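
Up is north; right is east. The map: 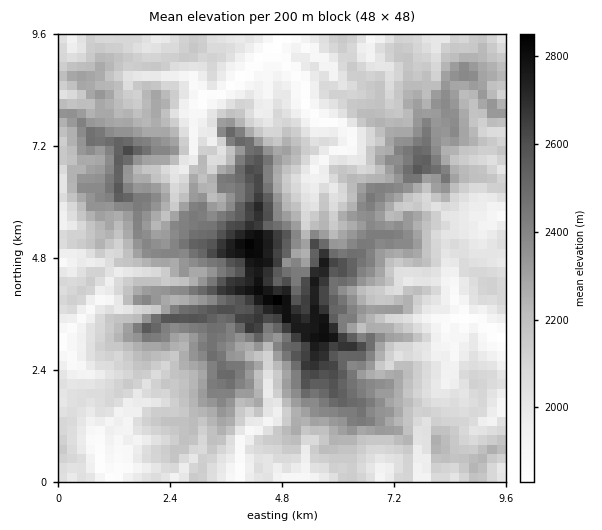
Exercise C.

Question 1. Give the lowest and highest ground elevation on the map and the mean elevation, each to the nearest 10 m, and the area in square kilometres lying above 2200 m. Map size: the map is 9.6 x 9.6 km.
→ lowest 1830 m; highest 2880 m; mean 2200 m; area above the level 40.9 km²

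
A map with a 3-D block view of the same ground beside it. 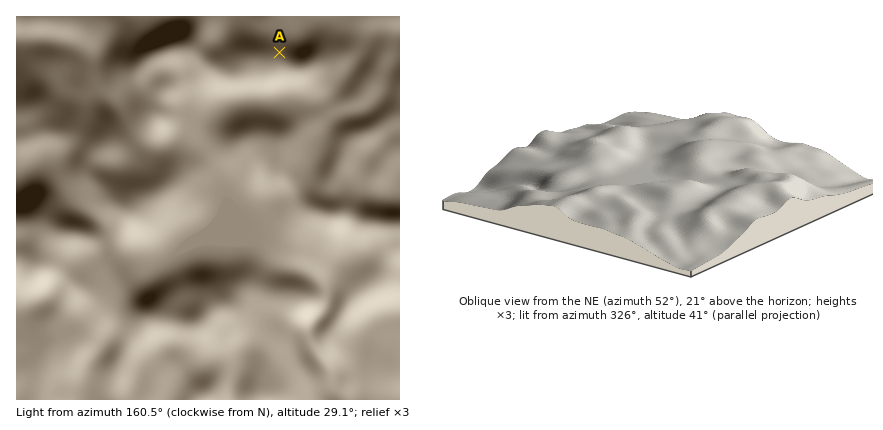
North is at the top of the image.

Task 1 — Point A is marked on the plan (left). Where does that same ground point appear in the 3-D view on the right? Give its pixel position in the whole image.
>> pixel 728 208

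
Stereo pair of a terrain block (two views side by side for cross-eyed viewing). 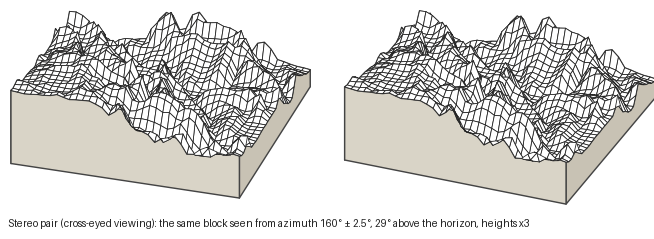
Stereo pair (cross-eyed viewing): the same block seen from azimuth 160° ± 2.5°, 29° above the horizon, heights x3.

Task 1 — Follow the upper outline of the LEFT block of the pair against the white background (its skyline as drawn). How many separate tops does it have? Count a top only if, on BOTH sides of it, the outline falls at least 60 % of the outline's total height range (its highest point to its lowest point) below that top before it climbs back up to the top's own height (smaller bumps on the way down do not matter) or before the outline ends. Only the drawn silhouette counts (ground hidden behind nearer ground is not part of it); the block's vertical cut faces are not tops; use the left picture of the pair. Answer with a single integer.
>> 1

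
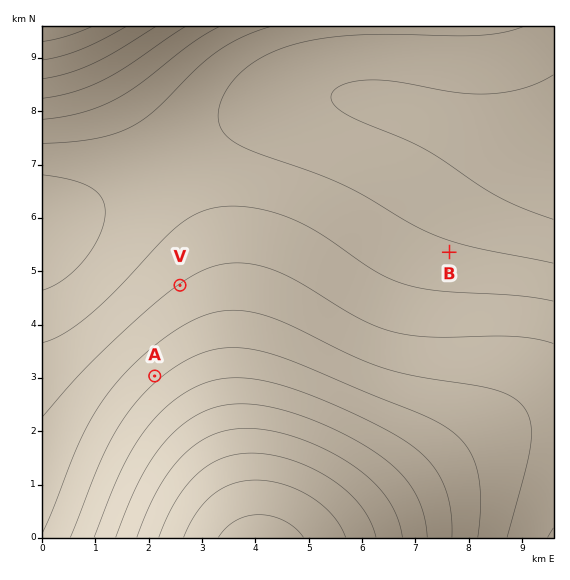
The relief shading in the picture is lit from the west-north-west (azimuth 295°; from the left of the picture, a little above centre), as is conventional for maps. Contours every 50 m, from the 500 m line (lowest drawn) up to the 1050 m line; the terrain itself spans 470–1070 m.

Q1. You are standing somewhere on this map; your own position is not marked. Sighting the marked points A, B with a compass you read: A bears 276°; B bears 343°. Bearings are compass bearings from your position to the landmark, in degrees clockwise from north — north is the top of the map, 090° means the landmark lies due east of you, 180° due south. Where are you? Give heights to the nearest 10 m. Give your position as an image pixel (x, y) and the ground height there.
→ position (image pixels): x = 498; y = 412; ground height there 710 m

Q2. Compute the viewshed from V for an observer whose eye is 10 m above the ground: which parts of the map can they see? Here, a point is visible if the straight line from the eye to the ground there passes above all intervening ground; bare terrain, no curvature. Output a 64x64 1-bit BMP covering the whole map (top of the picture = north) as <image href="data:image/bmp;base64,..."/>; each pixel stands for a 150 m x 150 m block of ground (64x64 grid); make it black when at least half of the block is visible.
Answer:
<image width="64" height="64" href="data:image/bmp;base64,Qk0+AgAAAAAAAD4AAAAoAAAAQAAAAEAAAAABAAEAAAAAAAACAAATCwAAEwsAAAIAAAAAAAAA////AAAAAAAAAAAAAAAAAAAAAAAAAAAAAAAAAAAAAAAAAAAAAAAAAAAAAAAAAAAAAAAAAAAAAAAAAB8AAAAAAAAAf+AAAAAAAAD/+AAAAAAAAf/8AAAAAAAB//4AAAAAAAP//wAAAAAAA///AAAAAAAD//8AAAAAAAf//wAAAAAAB///AAAAAAAH//8AAAAAgA///gAAAADAD//8AAAAAOAP//gAAAAA8B//8AAAAAD4H//gAAAAAP4//8AAAAAA////gAAAAAD///8AAAAAAP///wAAAAAA///+AAAAAAD///4AAAAAAP///AAAAAAA///8AAAAAAD///wAAAAAAP///AAAAAAA///8AAAAAAD///wAAAAAAP///AAAAAAA///+AAAAAAD///4AAAAAAP///gAAAAAA///+AAAAAAD///4AAAAAAP///gAAAAAA///+AAAAAAD///4AAAAAAP///AAAAAAA///8AAAAAAD///4AAAAAAP///gAAAAAA///+AAAAAAD///8AAAAAAP///wAAAAAA////gAAAAAD////AAAAAAP///+AAAAAA////8AAAAAD////4AAAAAP////4AAAAA/////4AAAAD/////+AAAAP////////wA//////////D//////////////////////////////////////////w=="/>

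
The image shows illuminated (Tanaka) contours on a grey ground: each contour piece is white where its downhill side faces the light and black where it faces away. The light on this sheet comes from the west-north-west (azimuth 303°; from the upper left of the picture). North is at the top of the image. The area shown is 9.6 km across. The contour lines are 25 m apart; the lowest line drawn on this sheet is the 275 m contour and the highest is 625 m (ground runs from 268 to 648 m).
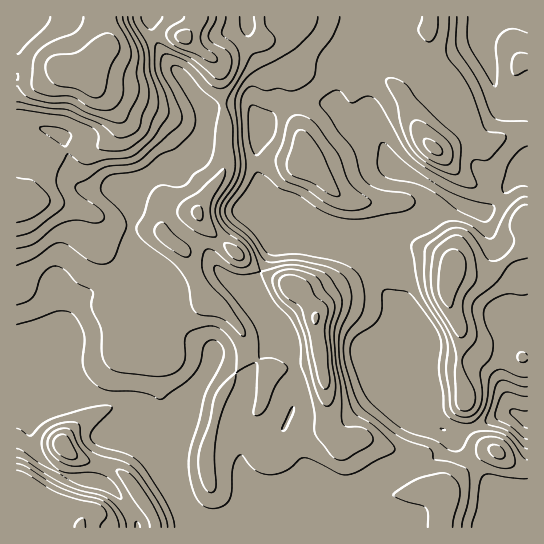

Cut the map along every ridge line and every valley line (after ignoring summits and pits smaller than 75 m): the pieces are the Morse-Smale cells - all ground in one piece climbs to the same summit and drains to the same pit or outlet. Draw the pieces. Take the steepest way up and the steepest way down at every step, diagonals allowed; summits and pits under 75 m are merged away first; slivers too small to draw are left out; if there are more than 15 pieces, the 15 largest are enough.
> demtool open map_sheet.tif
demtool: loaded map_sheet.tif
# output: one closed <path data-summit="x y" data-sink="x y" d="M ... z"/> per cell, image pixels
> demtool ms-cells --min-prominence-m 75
<path data-summit="87 70" data-sink="527 421" d="M527 16l-510 0-1 377 13 0 16 6 22-6 64 6 4 7 0 11 4 16 29 13 1 27 14 34 11 21 333 0 1-107-15-9-6 0-38 17-19 3-3 14-12 11-74 30-13 12-11 25-14-4-4-5-4-9 0-20-16-32-15-21 0-6 11-25 0-41-10-22-34-45 0-5 22-42 4-12 0-7 24 3 40 10 34-12 23-1 23-5 18-16 8-11 22 12 16 4 14-11 9-15 11-11 9-4z"/><path data-summit="315 318" data-sink="527 421" d="M294 229l-17 1-4 17-22 42 0 5 34 45 7 14 4 13 0 27-3 14-9 20 0 6 15 21 16 32 0 20 4 9 10 8 8 1 11-25 9-10 21-10 20-6 33-13 16-14 2-5 0-8-26-12-7-7-3-49 6-16 0-8-7-16-8-12-24-27-16-25-19-20-14-1z"/><path data-summit="453 267" data-sink="527 421" d="M527 172l-8 3-11 11-9 15-14 11-16-4-22-12-8 11-18 16-23 5-23 1-34 12 4 0 19 20 16 25 32 39 7 16 0 8-6 16 3 49 7 7 26 11 9 0 19-5 30-15 6 0 15 7z"/><path data-summit="81 527" data-sink="527 421" d="M69 393l-12 2-8 4-20-6-13 1 0 133 177 1-24-55-1-27-29-13-6-32-6-4-28 0z"/>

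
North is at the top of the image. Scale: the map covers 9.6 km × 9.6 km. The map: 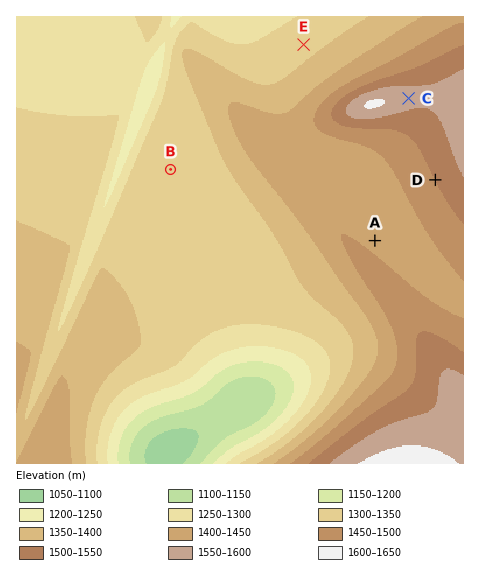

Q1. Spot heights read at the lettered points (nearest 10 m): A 1430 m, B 1330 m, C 1570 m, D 1500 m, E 1330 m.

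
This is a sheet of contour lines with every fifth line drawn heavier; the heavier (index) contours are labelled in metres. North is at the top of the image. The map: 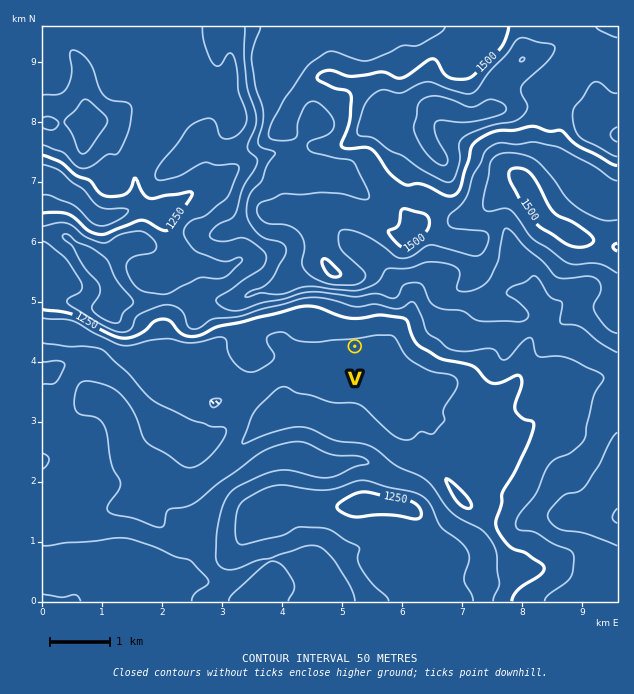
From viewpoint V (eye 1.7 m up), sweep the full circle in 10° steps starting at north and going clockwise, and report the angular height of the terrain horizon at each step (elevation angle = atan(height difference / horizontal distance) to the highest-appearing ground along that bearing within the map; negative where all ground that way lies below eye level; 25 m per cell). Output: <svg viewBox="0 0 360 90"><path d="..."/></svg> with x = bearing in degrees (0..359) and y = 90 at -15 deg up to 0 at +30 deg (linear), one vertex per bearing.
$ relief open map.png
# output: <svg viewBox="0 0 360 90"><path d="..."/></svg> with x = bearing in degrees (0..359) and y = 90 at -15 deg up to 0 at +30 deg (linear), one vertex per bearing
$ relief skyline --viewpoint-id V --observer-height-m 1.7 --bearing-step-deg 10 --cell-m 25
<svg viewBox="0 0 360 90"><path d="M0 31l10 3 10 5 10 2 10 1 10 5 10 0 10 2 10 1 10 1 10 5 10 0 10-1 10 0 10 2 10 0 10 0 10-1 10-1 10 0 10 1 10 0 10 0 10 1 10 2 10 1 10-1 10 0 10-5 10-5 10-3 10-5 10-1 10-3 10-5 10-2"/></svg>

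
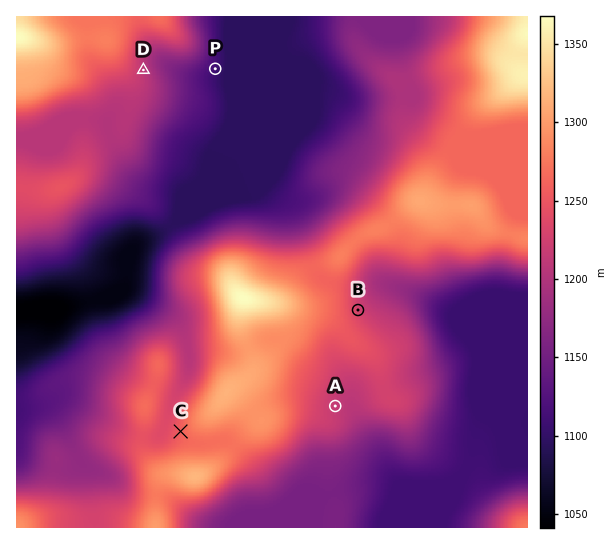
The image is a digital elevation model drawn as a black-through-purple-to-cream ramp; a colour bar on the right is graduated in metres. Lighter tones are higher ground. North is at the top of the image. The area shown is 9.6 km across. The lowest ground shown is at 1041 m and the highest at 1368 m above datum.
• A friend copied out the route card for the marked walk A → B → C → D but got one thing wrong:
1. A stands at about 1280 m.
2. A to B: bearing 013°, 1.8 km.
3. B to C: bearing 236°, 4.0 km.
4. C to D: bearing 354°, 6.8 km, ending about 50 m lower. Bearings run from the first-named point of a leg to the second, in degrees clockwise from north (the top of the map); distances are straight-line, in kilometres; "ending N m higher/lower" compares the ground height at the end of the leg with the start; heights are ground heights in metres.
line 1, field height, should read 1220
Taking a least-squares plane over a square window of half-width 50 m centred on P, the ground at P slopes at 5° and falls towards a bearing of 112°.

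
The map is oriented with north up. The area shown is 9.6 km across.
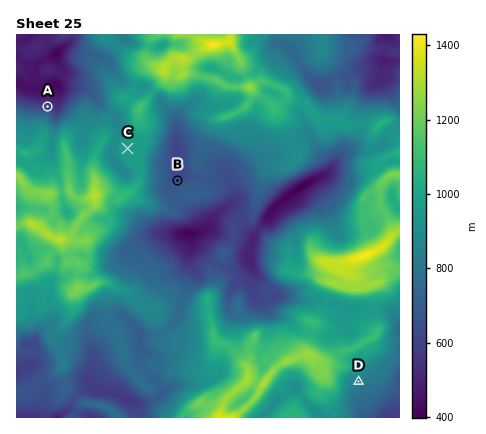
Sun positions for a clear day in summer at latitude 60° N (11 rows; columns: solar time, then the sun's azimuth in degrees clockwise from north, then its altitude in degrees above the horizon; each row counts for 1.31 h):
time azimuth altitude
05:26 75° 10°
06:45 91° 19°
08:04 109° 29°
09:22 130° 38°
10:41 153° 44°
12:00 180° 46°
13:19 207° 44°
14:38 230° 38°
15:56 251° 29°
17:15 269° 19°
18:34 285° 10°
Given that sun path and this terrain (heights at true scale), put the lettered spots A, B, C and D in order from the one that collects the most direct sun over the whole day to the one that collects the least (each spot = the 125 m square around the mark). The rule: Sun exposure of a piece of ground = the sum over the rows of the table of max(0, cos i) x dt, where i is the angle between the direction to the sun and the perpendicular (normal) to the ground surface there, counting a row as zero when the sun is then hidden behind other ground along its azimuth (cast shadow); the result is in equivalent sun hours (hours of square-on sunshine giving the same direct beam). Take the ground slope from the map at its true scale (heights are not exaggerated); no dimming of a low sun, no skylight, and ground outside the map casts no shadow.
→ D > C > B > A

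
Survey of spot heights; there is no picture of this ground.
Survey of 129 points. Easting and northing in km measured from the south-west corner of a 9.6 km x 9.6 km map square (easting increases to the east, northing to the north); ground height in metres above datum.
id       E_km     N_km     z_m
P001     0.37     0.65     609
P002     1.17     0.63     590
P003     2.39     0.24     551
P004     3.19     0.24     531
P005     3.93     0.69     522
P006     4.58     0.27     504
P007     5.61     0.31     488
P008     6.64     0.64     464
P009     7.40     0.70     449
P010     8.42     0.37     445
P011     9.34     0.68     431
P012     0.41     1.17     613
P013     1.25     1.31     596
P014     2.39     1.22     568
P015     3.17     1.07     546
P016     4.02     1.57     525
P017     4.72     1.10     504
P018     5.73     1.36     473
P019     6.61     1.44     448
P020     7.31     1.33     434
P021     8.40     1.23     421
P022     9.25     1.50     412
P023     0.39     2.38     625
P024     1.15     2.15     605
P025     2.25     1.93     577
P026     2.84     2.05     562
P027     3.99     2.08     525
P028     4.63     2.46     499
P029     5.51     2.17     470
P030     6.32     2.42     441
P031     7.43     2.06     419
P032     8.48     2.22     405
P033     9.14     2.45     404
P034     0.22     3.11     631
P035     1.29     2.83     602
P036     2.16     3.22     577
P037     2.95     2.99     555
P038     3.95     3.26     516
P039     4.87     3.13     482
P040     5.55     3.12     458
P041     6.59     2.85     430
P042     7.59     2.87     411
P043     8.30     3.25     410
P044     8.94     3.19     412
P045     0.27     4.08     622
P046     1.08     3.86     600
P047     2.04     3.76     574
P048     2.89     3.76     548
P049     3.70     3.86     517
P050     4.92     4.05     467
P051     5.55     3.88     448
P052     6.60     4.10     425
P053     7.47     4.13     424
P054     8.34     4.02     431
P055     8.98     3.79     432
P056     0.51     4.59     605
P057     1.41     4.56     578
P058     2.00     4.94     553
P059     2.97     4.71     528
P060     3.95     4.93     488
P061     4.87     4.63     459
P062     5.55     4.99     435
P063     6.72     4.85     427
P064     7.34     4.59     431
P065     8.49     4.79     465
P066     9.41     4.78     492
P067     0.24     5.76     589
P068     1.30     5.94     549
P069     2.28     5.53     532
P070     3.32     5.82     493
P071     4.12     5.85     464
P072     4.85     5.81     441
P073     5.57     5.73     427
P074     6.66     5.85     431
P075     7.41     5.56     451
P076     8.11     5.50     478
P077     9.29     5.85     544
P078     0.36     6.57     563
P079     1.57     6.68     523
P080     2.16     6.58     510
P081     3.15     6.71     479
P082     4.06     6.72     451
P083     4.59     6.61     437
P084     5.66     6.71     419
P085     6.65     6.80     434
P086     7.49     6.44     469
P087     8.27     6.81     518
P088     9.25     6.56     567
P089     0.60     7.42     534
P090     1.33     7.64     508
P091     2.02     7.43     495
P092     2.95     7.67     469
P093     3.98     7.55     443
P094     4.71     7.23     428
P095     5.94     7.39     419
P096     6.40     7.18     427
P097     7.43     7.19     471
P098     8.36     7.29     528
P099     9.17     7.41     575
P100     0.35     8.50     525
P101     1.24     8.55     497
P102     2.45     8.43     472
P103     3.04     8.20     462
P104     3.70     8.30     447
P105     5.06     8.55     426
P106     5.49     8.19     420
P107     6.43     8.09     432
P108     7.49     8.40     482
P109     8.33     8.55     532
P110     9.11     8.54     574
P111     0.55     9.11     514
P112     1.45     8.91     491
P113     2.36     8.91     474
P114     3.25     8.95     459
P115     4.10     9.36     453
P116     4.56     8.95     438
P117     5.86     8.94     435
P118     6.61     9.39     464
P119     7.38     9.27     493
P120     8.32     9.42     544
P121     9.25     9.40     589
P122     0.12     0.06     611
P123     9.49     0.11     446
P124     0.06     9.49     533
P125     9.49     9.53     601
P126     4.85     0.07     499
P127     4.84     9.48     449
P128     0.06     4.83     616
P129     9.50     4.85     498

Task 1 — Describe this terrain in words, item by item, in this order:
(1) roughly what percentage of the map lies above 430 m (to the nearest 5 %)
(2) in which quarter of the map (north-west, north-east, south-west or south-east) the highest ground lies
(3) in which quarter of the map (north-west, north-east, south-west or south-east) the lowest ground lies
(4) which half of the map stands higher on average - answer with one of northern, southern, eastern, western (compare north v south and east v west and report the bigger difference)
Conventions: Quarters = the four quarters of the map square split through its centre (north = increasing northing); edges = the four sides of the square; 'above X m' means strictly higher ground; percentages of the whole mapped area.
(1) Roughly 85 % of the ground is higher than 430 m.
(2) The highest ground is in the south-west quarter.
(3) The lowest point lies in the south-east quarter of the map.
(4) The western half stands higher on average than the eastern half.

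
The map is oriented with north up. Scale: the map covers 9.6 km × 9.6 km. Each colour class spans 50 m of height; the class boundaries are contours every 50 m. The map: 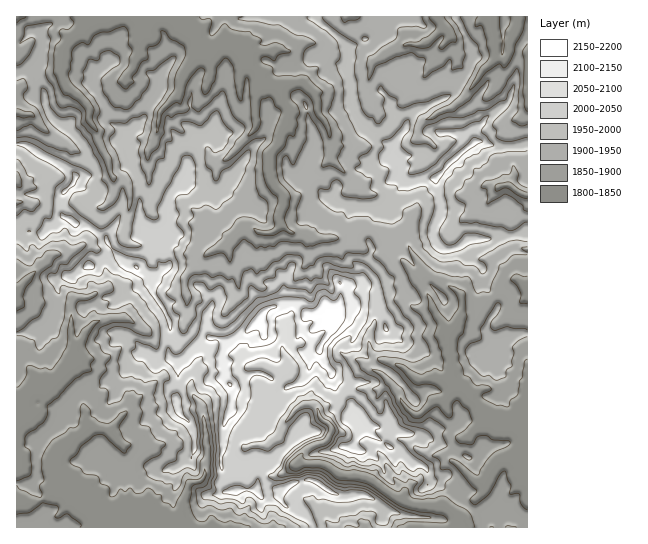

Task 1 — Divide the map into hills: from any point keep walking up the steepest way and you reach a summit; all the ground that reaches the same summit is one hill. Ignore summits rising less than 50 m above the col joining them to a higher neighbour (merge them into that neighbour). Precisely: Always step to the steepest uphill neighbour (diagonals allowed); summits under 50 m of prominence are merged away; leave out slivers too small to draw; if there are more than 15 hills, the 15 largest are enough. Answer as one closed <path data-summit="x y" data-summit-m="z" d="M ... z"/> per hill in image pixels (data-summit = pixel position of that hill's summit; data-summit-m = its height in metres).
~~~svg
<path data-summit="329 307" data-summit-m="2190" d="M279 16l-263 1 0 94 7 4 8 0 18 18 16 8 20 15 18-6 5 9 4 16-19 11 0 19 8 3 10-7 4-10-1-14 8 0 5 5 2 7 0 22-5 19 0 9 3 4 8 2 24-1 6 4 8 0 8 5 24 2-16 16-5 10 4 34-5 11 0 7-5 4-11 2-16-3-25-17-12-2-19 6-2-8 4-9-5-11 16-10-3-14 3-8-1-9-17-10-5 0-15 8-16 3-13 10-9-18 3-33-8-11-11 0 1 325 511-1 0-238-10-9-7 0-16 16-10 5-14 14-10 1 2-9-2-12-6-6-12-5-14-11-11 8-18-24-26-26-12-3-13 11-32 0-15-6-9 0-13-8-1-10 4-8 1-10 7-1 6-5 4-12 0-4 17-4 13-13 0-19-3-12-11-16-1-13-10-13-5-2-14 0-13 4-14-12 13-12 0-8-2-4 5-4 1-5z"/><path data-summit="435 178" data-summit-m="2071" d="M437 16l-156 0-4 11-1 20-5 4 2 4 0 8-13 12 14 12 13-4 14 0 5 2 10 13 1 13 11 16 3 12 0 19-13 13-17 4 0 4-4 12-6 5-7 1-1 10-4 8 1 10 13 8 9 0 15 6 32 0 13-11 9 1 7 4 22 24 18 24 11-8 14 11 12 5 6 6 2 12-3 8 7 1 4-1 14-14 10-5 16-16 7 0 10 7 0-234-18-5-14 39-13 13-10 1-6-7 13-19-21-10-3-22-6-7-8 9-4 0-7-6 12-12z"/><path data-summit="137 267" data-summit-m="2103" d="M122 177l-9 1 0 17-2 6-8 6-6 19-13 17 6 1 16 9 2 4-3 12 3 16-16 10 5 11-4 12 2 5 19-6 12 2 25 17 24 3 8-6 0-7 5-11-1-22-3-7 1-9 19-20-10-4-13 0-8-5-8 0-6-4-24 1-8-2-3-4 0-9 5-19 0-22z"/><path data-summit="71 221" data-summit-m="2066" d="M17 112l-1 90 11 1 5 4 3 7-3 33 10 18 7-8 28-8 10-8 13-20 3-12-1-2-3 1-6-3 0-19 19-11-4-16-6-10-17 7-20-15-16-8-18-18z"/>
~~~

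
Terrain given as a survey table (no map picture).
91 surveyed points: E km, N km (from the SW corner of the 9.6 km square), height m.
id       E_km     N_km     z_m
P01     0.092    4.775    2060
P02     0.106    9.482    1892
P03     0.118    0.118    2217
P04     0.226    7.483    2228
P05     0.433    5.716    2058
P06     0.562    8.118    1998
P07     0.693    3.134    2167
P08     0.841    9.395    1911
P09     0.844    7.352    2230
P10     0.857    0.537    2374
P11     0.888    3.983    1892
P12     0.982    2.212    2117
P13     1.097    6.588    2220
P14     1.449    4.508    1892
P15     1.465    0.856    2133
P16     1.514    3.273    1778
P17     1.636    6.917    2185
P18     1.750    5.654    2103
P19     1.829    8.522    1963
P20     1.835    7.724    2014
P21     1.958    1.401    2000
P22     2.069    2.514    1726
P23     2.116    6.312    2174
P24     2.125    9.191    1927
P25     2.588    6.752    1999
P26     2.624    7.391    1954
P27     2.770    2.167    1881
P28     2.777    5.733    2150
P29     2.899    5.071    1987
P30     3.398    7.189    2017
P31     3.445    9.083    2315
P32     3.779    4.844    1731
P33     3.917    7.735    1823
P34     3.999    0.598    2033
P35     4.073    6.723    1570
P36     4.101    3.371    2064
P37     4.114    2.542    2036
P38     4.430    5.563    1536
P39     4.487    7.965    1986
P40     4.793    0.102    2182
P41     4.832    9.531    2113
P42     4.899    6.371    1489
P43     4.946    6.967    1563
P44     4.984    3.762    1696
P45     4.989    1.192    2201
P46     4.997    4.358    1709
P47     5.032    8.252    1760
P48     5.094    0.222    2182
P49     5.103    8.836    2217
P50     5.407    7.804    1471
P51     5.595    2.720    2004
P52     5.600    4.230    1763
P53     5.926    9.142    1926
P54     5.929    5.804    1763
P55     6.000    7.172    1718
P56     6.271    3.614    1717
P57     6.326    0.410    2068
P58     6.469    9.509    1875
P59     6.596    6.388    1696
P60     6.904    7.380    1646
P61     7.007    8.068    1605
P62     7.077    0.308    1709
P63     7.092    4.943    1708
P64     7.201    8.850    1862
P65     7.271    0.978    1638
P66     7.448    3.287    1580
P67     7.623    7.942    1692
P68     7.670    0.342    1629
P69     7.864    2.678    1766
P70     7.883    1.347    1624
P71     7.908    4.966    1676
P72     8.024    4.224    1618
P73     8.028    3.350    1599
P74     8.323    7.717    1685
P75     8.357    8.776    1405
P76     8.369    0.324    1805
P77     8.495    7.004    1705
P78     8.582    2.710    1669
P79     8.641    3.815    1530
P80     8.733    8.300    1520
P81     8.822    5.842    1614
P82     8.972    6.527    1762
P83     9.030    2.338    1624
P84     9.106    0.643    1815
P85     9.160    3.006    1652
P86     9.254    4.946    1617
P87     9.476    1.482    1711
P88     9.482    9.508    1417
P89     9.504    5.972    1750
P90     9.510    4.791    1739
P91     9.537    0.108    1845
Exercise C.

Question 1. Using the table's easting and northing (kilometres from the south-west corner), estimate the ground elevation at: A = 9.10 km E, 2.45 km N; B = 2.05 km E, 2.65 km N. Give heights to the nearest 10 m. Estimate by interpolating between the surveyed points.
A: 1610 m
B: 1730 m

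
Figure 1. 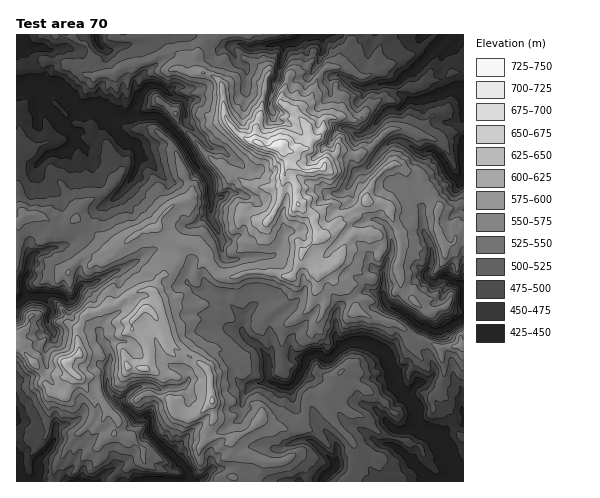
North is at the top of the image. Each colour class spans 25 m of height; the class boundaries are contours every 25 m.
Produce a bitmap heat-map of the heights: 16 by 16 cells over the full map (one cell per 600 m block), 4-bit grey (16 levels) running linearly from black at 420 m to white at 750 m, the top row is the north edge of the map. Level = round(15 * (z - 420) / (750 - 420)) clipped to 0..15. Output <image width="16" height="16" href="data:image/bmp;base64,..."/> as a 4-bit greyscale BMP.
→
<image width="16" height="16" href="data:image/bmp;base64,Qk32AAAAAAAAAHYAAAAoAAAAEAAAABAAAAABAAQAAAAAAIAAAAATCwAAEwsAABAAAAAAAAAAAAAAABEREQAiIiIAMzMzAERERABVVVUAZmZmAHd3dwCIiIgAmZmZAKqqqgC7u7sAzMzMAN3d3QDu7u4A////ABNDQjVlMkMRM2ZTZ2VEQhE1ZkiXZVVCIlmGeIdDRUEkeJiphkQjMlZliKllRWRFQyNoqGVWd2RkNmZ4d3iZdkRFZ3h2iKmHZ2VVaGaaqYhmM0NGVou4h2MiIyVHnclnQiERI1nMyFVDEREjWYmXUyISRTV3ZmVDIhMzRWRDNEMR"/>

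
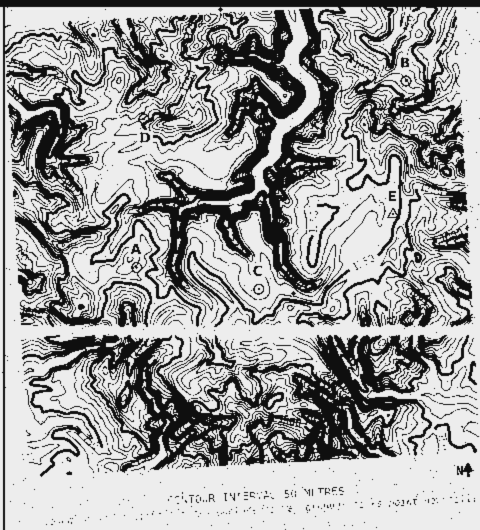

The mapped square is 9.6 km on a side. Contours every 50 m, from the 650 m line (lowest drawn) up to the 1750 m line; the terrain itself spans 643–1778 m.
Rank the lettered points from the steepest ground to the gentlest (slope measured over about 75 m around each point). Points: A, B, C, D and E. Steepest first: D A B E C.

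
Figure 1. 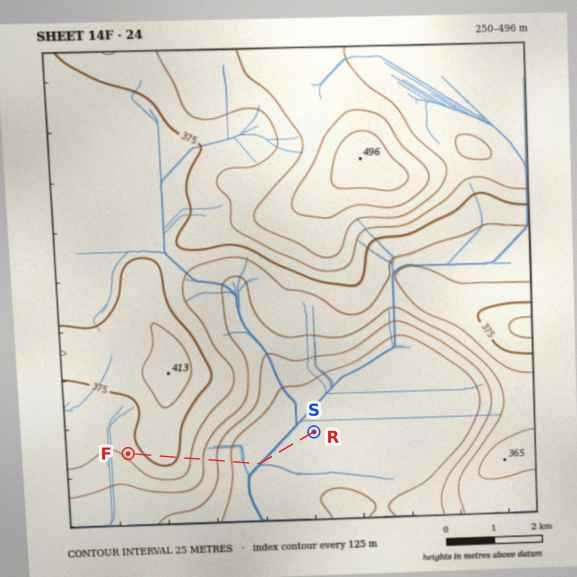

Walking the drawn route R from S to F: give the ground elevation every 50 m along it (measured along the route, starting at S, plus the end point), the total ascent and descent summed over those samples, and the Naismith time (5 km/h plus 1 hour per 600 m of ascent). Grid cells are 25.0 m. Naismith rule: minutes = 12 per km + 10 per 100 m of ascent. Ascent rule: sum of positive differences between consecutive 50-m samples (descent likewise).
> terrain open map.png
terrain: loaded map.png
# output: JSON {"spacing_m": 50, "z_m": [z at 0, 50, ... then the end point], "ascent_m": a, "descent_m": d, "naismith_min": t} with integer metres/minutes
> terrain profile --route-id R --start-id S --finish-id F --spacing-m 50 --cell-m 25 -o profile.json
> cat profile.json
{"spacing_m": 50, "z_m": [263, 263, 263, 263, 263, 263, 263, 263, 263, 263, 263, 263, 263, 263, 263, 263, 263, 263, 263, 263, 263, 263, 263, 263, 263, 263, 263, 263, 263, 263, 263, 263, 263, 263, 265, 267, 270, 273, 277, 281, 285, 290, 294, 298, 303, 307, 311, 316, 320, 325, 329, 334, 339, 344, 349, 354, 359, 364, 369, 373, 377, 380, 383, 385, 387, 388, 388, 388, 387, 385, 383, 380, 378, 374, 371, 368, 365, 362, 359, 357, 355], "ascent_m": 125, "descent_m": 33, "naismith_min": 60}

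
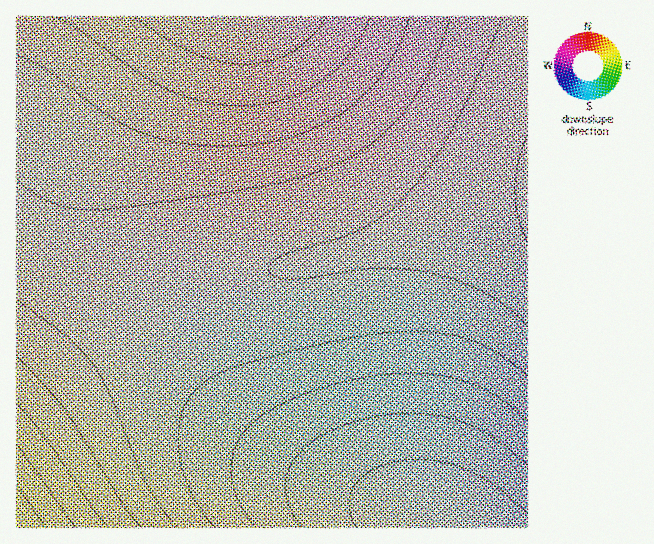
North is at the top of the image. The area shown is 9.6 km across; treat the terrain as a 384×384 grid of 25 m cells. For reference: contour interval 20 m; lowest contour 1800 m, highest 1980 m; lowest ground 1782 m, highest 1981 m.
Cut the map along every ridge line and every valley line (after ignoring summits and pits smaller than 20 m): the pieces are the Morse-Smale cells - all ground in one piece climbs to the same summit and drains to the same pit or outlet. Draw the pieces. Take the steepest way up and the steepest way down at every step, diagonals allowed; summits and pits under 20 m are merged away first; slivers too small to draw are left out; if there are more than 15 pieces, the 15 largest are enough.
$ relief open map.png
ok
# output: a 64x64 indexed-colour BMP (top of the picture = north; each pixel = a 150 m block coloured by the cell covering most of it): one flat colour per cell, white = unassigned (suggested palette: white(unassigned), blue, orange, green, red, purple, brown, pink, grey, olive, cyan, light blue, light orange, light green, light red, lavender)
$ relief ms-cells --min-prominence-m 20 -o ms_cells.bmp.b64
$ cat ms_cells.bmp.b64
<image width="64" height="64" href="data:image/bmp;base64,Qk12CAAAAAAAAHYAAAAoAAAAQAAAAEAAAAABAAQAAAAAAAAIAAATCwAAEwsAABAAAAAAAAAA////ALR3HwAOf/8ALKAsACgn1gC9Z5QAS1aMAMJ34wB/f38AIr28AM++FwDox64AeLv/AIrfmACWmP8A1bDFADMzMzMzMzMzMzMzMzMzMzMzMzMzMzMzMzMyIiIiIiIiMzMzMzMzMzMzMzMzMzMzMzMzMzMzMzMzMiIiIiIiIiIzMzMzMzMzMzMzMzMzMzMzMzMzMzMzMzIiIiIiIiIiIjMzMzMzMzMzMzMzMzMzMzMzMzMzMzMyIiIiIiIiIiIiMzMzMzMzMzMzMzMzMzMzMzMzMzMzIiIiIiIiIiIiIiIzMzMzMzMzMzMzMzMzMzMzMzMzMyIiIiIiIiIiIiIiIjMzMzMzMzMzMzMzMzMzMzMzMzIiIiIiIiIiIiIiIiIiMzMzMzMzMzMzMzMzMzMzMzMzIiIiIiIiIiIiIiIiIiIzMzMzMzMzMzMzMzMzMzMzMyIiIiIiIiIiIiIiIiIiIjMzMzMzMzMzMzMzMzMzMzMiIiIiIiIiIiIiIiIiIiIiMzMzMzMzMzMzMzMzMzMzMiIiIiIiIiIiIiIiIiIiIiIzMzMzMzMzMzMzMzMzMzIiIiIiIiIiIiIiIiIiIiIiIjMzMzMzMzMzMzMzMzMzIiIiIiIiIiIiIiIiIiIiIiIiMzMzMzMzMzMzMzMzMzIiIiIiIiIiIiIiIiIiIiIiIiJDMzMzMzMzMzMzMzMzIiIiIiIiIiIiIiIiIiIiIiIiIkQzMzMzMzMzMzMzMzIiIiIiIiIiIiIiIiIiIiIiIiIiREMzMzMzMzMzMzMzIiIiIiIiIiIiIiIiIiIiIiIiIiJERDMzMzMzMzMzMzIiIiIiIiIiIiIiIiIiIiIiIiIiIkRERDMzMzMzMzMzIiIiIiIiIiIiIiIiIiIiIiIiIiIiREREQzMzMzMzMzIiIiIiIiIiIiIiIiIiIiIiIiIiIiJEREREMzMzMzMzIiIiIiIiIiIiIiIiIiIiIiIiIiIiIkRERERDMzMzMzIiIiIiIiIiIiIiIiIiIiIiIiIiIiIiREREREQzMzMzMiIiIiIiIiIiIiIiIiIiIiIiIiIiIiJEREREREQzMzMiIiIiIiIiIiIiIiIiIiIiIiIiIiIiIkREREREREMzMiIiIiIiIiIiIiIiIiIiIiIiIiIiIiIiRERERERERDMiIiIiIiIiIiIiIiIiIiIiIiIiIiIiIiJERERERERERCIiIiIiIiIiIiIiIiIiIiIiIiIiIiIiIkRERERERERBEiIiIiIiIiIiIiIiIiIiIiIiIiIiIiIiRERERERERBEREiIiIiIiIiIiIiIiIiIiIiIiIiIiIiJEREREREREEREREiIiIiIiIiIiIiIiIiIiIiIiIiIiIkREREREREERERERESIiIiIiIiIiIiIiIiIiIiIiIiIiREREREREQREREREREREiIiIiIiIiIiIiIiIiIiIiIiJEREREREQREREREREREREREiIiIiIiIiIiIiIiIiIiIkRERERERBEREREREREREREREREiIiIiIiIiIiIiIiIiREREREREEREREREREREREREREREREiIiIiIiIiIiIiJEREREREERERERERERERERERERERERESIiIiIiIiIiIkREREREQREREREREREREREREREREREREREiIiIiIiIiRERERERBERERERERERERERERERERERERERESIiIiIiJEREREREERERERERERERERERERERERERERERERIiIiIkREREREERERERERERERERERERERERERERERERERESIiREREREQRERERERERERERERERERERERERERERERERERFERERERBEREREREREREREREREREREREREREREREREREUREREREQRERERERERERERERERERERERERERERERERERRERERERBERERERERERERERERERERERERERERERERERFEREREREEREREREREREREREREREREREREREREREREREUREREREQRERERERERERERERERERERERERERERERERERREREREREERERERERERERERERERERERERERERERERERFEREREREQREREREREREREREREREREREREREREREREREURERERERBERERERERERERERERERERERERERERERERERREREREREQRERERERERERERERERERERERERERERERERFERERERERBEREREREREREREREREREREREREREREREREUREREREREQRERERERERERERERERERERERERERERERERREREREREREERERERERERERERERERERERERERERERERFEREREREREQREREREREREREREREREREREREREREREREUREREREREREERERERERERERERERERERERERERERERERREREREREREQRERERERERERERERERERERERERERERERFEREREREREREEREREREREREREREREREREREREREREREUREREREREREQRERERERERERERERERERERERERERERERREREREREREREERERERERERERERERERERERERERERERFERERERERERERBEREREREREREREREREREREREREREREUREREREREREREERERERERERERERERERERERERERERERRERERERERERERBERERERERERERERERERERERERERERFEREREREREREREEREREREREREREREREREREREREREREURERERERERERERBERERERERERERERERERERERERERER"/>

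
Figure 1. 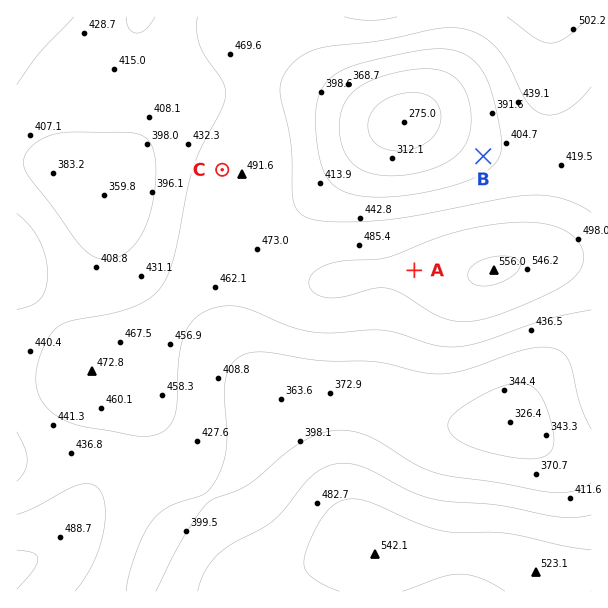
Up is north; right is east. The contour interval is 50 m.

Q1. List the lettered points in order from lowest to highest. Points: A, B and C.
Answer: B C A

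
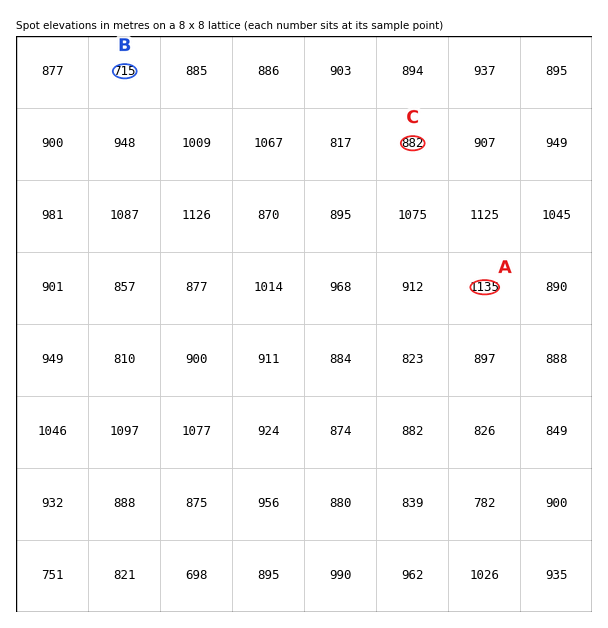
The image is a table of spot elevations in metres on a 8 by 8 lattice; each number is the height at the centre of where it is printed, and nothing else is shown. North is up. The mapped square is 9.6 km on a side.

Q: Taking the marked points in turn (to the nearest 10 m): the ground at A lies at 1130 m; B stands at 710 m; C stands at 880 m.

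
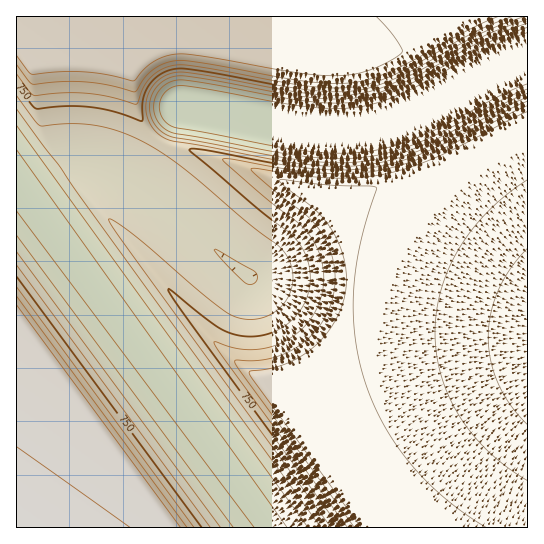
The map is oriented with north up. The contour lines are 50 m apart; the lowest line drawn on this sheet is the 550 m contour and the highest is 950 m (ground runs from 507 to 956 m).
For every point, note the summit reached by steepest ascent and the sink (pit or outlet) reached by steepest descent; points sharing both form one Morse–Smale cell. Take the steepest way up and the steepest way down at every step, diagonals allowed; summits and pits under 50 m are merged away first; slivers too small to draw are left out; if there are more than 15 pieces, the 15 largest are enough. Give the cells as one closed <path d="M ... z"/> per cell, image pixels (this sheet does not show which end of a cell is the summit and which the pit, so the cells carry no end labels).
<path d="M527 121l-56 31-57 27-52 13-53 3 22 22 13 25 5 21-1 36-5 18-19 30-23 21-31 16-2 3 102 141 158-1z"/><path d="M162 141l-5 2-23 41-23-12-16-5-28-3-42 29 246 335 98 0-1-5-7-9-93-127 2-3 17-8 26-17 16-18 14-24 6-26 0-28-5-21-8-17-11-16-24-20-48-20-59-18-21-4z"/><path d="M18 183l-2 0 0 344 254 1z"/><path d="M527 16l-510 0-1 27 17 21 57-1 39 8 4 8 0 14 4 20 8 14 14 13 28-44 120 23 68 2 28 10 52-24 54-30 18-6z"/><path d="M527 71l-18 6-54 30-52 24-28-10-68-2-120-23-27 45 13 6 21 4 59 18 30 12 26 14 24 0 37-4 24-6 31-10 101-52 2-2z"/><path d="M17 44l-1 138 7 8 2 2 4-1 38-27 28 3 16 5 23 12 26-43-15-14-8-14-4-20 0-14-2-6-17-6-24-4-57 1z"/>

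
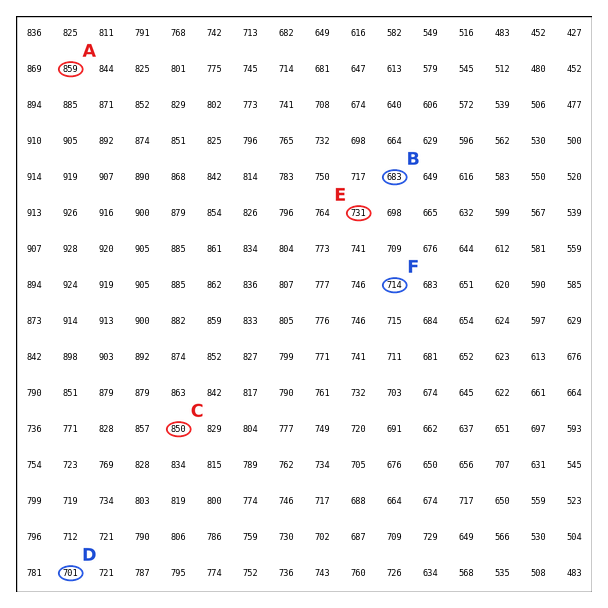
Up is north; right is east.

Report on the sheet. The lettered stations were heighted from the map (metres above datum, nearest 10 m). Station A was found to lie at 860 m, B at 680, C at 850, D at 700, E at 730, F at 710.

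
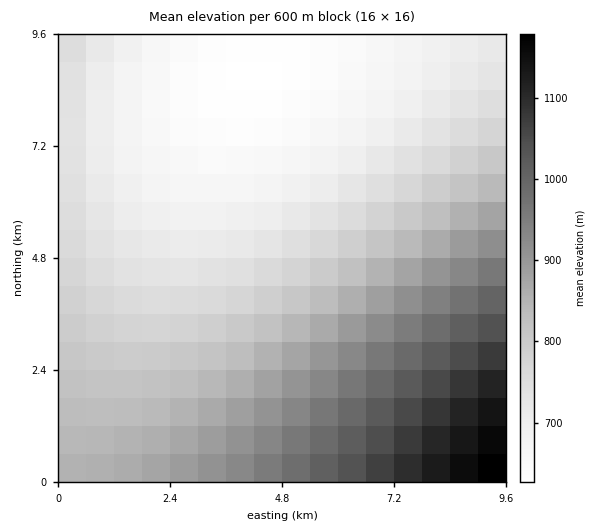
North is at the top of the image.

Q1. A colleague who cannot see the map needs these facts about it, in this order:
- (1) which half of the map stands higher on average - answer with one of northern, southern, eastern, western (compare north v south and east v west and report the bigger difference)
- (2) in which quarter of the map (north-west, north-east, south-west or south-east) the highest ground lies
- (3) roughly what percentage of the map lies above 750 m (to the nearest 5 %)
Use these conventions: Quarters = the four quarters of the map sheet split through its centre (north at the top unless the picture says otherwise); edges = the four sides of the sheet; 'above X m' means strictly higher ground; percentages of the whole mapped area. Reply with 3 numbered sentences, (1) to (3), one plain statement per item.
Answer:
(1) Taken as a whole, the southern half is higher than the northern.
(2) The highest point lies in the south-east quarter of the map.
(3) About 55 % of the map lies above 750 m.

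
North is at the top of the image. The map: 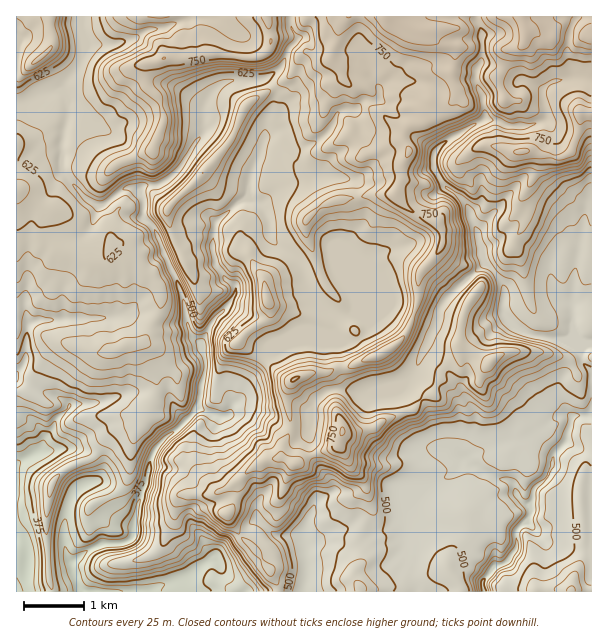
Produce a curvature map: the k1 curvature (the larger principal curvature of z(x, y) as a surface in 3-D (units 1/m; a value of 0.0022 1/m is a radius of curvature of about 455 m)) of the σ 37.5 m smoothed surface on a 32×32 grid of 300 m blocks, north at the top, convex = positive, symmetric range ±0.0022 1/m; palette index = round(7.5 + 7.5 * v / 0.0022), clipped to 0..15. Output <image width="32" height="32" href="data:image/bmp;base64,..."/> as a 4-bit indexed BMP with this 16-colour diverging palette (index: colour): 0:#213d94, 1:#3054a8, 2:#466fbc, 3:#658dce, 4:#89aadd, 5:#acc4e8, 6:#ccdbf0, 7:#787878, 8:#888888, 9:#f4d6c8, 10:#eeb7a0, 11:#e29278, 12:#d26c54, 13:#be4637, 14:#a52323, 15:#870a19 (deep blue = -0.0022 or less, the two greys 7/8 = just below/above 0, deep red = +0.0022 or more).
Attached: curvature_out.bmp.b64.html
<image width="32" height="32" href="data:image/bmp;base64,Qk12AgAAAAAAAHYAAAAoAAAAIAAAACAAAAABAAQAAAAAAAACAAATCwAAEwsAABAAAAAAAAAAlD0hAKhUMAC8b0YAzo1lAN2qiQDoxKwA8NvMAHh4eACIiIgAyNb0AKC37gB4kuIAVGzSADdGvgAjI6UAGQqHAJ2pqYiImpn4iaqYiMvrurufie/8mZeeyXipeImdqreLn4yZrbqV67iIiIh4mcvoeY+KzYvLjcq3iImXd4icyoqPi6mbyr+42omJl4iIjKyLjqi8uczLt9pYnneIiKnMi5v5ePi5mOyd2O2ZiIiaypqXnsnp6pmN3NzpiIiImIqpqJiYy52Ii8ls25Z3eIiKmqu8qZza14i8e9v9t4mYiJqsuJmKn8uHyo6Xid2pyIibuJmYia2qd8+Zh4eLnqh3i6mImYisrXrL7v6piarXiKu6qqupqH/peId8/oi7v/+5u5iIiqrb64eIqH+YyKeKmbmYh3na+IzJiIh5+MqIqYmZmYiI7N6Op4qHd/efp6eImYiIi7/Lj6iZeHn4jsi3mJiJiJyvrMqIx4eJvbmrp5iIiIir+auoicd4d264nKiIiImquviqqYvHiIjfuaq4iImam9z4i5iJvbmtrMqaqIiomdp7j6mZiIiZq9u8qNh4iIquvZj5iIiIqZyq2Jubm5iJib64n4iIq6ucuM7N7OyYiYeLyHrXiLm3i7qKuIiMiIiIeOiH94iqmbmb3Ku4noeImIy3ec+YmqqJiLvMuanYiKqaiHd4upqoiIjJ15iI36iczd3v/6yriIiIuKqomIrYiHuomHj6q3iKqqq7vKyKt5u6mZiKyqmouYrJqbip"/>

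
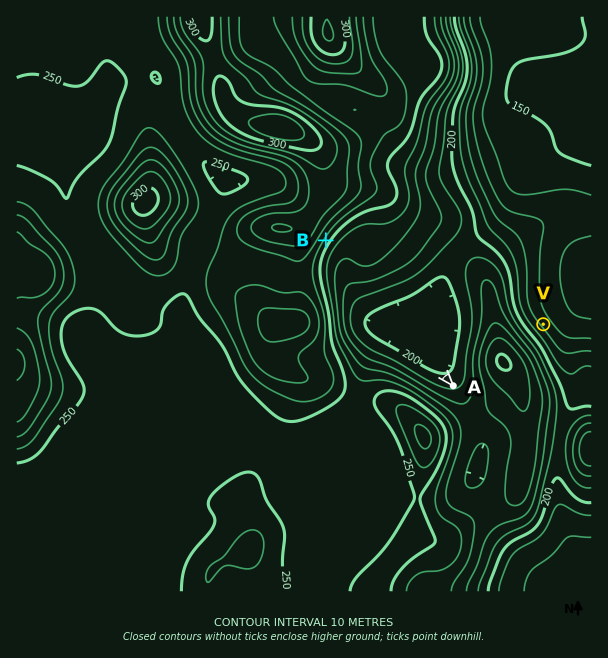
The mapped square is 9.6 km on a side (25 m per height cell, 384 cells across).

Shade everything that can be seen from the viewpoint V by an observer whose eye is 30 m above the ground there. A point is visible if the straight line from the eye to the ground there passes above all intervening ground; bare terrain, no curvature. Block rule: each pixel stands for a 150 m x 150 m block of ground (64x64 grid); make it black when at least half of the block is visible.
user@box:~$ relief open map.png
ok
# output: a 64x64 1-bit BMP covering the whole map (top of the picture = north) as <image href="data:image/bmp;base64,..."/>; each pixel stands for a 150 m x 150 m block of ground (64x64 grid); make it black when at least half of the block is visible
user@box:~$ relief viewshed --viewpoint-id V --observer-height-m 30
<image width="64" height="64" href="data:image/bmp;base64,Qk0+AgAAAAAAAD4AAAAoAAAAQAAAAEAAAAABAAEAAAAAAAACAAATCwAAEwsAAAIAAAAAAAAA////AAAAAAAAAAAAAAAAAAAAAAAAAAAAAAAAAAAAAAAAAAAAAAAAAAAAAAAAAAAAAAAAAAAAAAAAAAAAAAAAAAAAAAAAAAAAAAAAAAAAAAAAAAAAAAAAAAAAAAAAAAAAAAAAAAAAAAAAAAAAAAAAAAAAAAAAAAAAAAAAAAAAAAAAAAAAAAAABgAAAAAAAAAHAAAAAAAAAAcAAAAAAAAABwAAAAAAAAAHAAAAAAAAAAcAAAAAAAAABwAAAAAAAAA/AAAAAAAAAH8AAAAAAAAAfwAAAAAAAAD/AAAAAAAAAf8AAAAAAAAD/wAAAAAAAAP/AAAAAAAAA/8AAAAAAAAD/wAAAAAAAAf/AAAAAAAAB/8AAAAAAAAH/wAAAAAAAAf/AAAAAAAAB/8AAAAAAAAD/wAAAAAAAAP/AAAAAAAAA/8AAAAAAAAB/wAAAAAAAAD/AAAAAEAA8H8AAAAAOCH4PwAAAAA//vgPAAAAAB/++AAAAAAAH//4AAAAAAAff/wAAAAAAD////gAAAAAf////wAAAAH/////AAAAB+H///8AAAAAAH///wAAAAAAP///AAAAAAA///8AAAAAAH///wAAAAAB////AAAAAAcP//8AAAAAHgf//wAAAAB8A///AAAAAHwA//8AAAAAPAAf/wAAAAAcAA//AAAAABwAD/8AAAAAHAAf/w=="/>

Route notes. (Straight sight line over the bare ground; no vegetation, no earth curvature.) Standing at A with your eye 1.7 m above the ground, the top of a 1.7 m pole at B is visible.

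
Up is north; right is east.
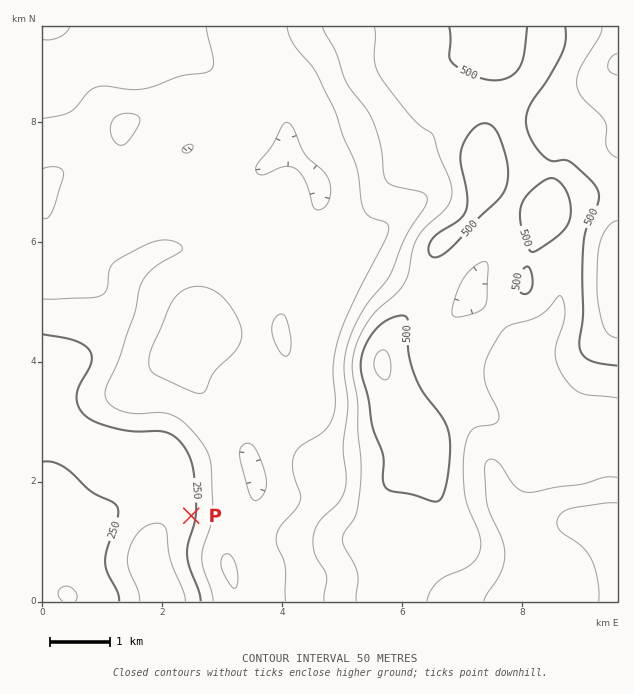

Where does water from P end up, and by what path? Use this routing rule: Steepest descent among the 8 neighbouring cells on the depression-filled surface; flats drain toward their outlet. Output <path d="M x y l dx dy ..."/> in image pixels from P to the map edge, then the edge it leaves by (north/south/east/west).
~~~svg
<path d="M191 516l-16 0-21 21-2 3 0 3-1 1 0 8-2 1 0 11 8 15 0 3 3 4 0 3 3 6 0 6"/>
exit: south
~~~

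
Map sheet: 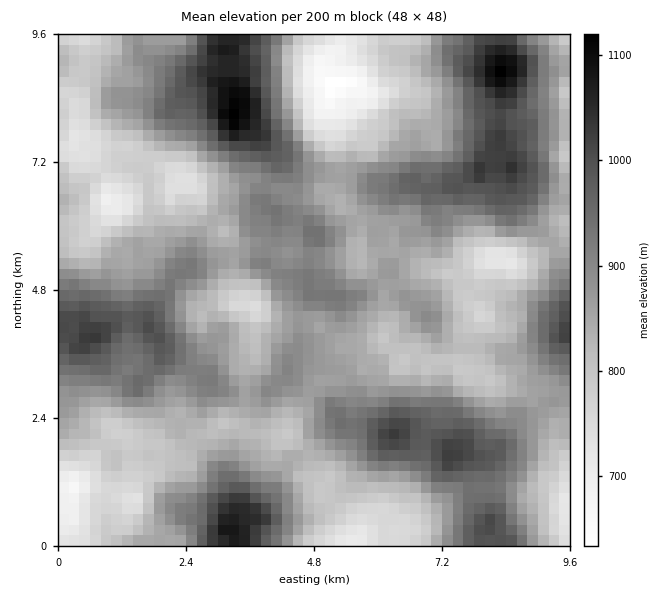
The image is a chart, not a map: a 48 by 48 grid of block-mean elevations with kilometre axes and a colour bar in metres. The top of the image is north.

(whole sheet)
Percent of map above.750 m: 93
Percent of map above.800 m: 78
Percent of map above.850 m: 58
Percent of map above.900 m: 35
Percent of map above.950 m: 19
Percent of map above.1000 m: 8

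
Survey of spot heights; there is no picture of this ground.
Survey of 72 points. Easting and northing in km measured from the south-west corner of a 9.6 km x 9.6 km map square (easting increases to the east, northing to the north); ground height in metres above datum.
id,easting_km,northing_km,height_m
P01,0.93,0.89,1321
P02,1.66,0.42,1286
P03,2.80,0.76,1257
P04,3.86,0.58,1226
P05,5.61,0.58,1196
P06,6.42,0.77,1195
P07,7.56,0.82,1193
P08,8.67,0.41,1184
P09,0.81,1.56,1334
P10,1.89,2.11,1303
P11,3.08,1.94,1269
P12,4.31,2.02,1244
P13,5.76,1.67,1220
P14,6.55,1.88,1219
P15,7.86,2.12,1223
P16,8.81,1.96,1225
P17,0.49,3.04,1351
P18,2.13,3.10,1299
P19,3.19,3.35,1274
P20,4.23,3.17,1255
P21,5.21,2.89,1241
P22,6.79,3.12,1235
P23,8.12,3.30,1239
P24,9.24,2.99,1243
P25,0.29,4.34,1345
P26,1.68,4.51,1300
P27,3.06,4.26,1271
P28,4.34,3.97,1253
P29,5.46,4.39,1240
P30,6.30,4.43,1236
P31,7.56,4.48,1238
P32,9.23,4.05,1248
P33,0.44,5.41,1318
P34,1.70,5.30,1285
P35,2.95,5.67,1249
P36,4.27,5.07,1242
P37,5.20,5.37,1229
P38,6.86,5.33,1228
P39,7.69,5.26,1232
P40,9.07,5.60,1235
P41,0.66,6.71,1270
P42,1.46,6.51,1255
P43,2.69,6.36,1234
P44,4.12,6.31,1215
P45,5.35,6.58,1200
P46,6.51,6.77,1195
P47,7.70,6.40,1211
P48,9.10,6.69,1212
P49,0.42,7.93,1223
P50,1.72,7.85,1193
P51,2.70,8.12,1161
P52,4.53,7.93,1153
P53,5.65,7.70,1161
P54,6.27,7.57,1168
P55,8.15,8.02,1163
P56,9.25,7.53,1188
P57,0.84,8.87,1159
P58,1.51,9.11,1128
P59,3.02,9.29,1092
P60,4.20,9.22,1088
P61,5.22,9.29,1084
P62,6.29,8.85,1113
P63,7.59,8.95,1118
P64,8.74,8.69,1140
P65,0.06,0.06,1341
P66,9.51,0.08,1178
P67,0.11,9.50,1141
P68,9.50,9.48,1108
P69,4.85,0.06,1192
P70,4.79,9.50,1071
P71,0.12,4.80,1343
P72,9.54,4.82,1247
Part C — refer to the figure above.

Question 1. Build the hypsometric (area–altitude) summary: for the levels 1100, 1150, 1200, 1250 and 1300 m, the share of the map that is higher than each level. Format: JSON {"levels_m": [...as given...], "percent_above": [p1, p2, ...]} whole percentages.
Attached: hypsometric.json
{"levels_m": [1100, 1150, 1200, 1250, 1300], "percent_above": [97, 87, 70, 27, 11]}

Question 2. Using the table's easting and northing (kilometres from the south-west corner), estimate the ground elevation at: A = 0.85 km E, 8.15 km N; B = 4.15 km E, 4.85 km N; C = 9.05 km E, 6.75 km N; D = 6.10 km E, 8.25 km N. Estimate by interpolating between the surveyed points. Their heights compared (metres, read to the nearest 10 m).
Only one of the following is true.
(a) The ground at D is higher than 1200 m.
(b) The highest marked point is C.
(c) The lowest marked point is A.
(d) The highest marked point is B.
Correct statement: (d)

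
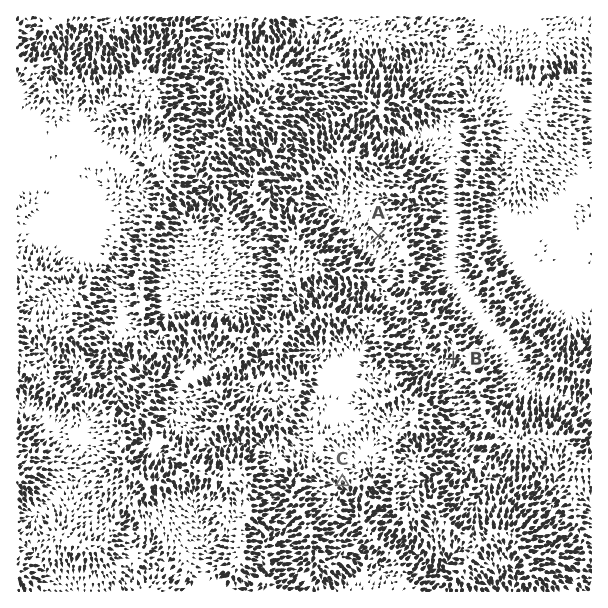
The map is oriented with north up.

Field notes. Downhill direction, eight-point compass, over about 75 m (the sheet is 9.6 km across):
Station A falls SW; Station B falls SW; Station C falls S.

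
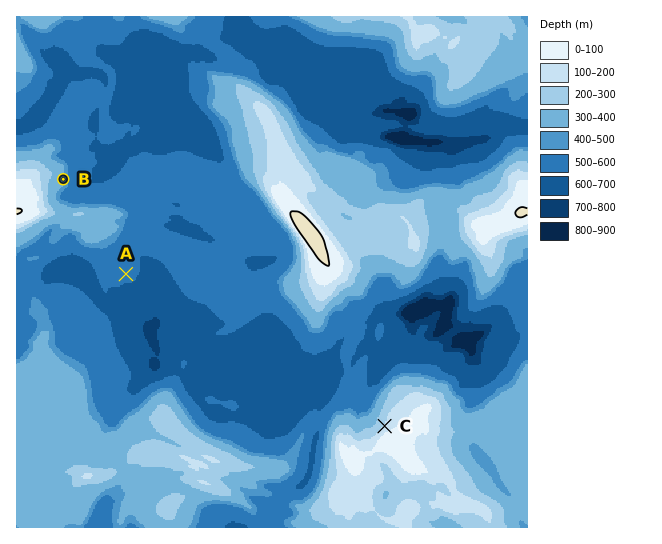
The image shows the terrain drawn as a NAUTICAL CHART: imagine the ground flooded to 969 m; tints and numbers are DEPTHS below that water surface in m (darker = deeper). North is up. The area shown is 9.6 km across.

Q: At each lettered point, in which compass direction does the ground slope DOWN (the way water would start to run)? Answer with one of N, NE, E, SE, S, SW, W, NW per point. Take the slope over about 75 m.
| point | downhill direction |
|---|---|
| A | S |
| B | E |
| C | NW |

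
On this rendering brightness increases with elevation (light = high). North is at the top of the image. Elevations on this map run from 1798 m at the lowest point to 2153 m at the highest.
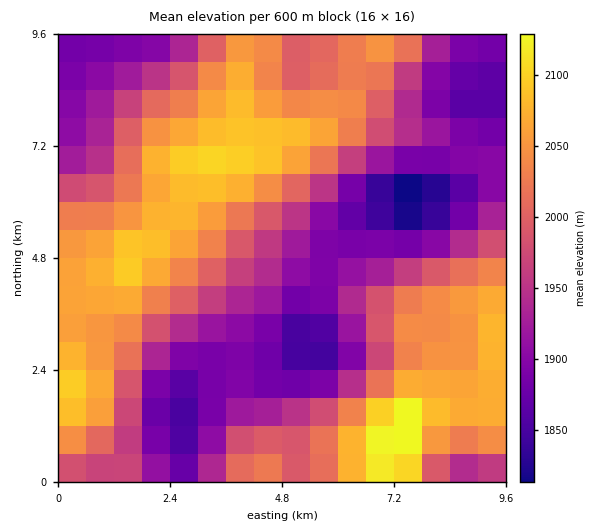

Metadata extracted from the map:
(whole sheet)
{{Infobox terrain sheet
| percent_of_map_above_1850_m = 97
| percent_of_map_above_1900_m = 78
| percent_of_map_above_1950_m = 61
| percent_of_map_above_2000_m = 46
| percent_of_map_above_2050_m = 27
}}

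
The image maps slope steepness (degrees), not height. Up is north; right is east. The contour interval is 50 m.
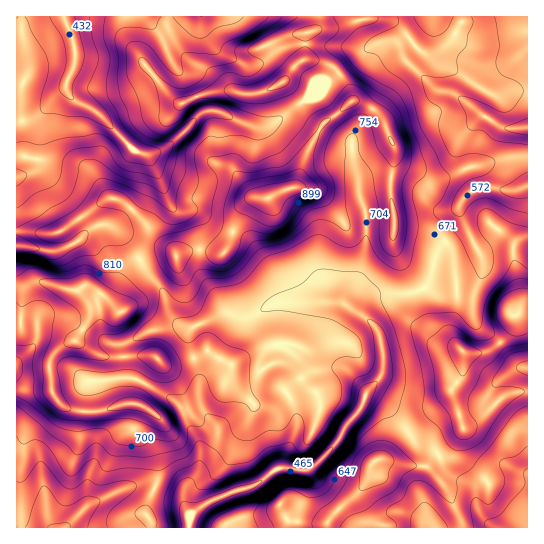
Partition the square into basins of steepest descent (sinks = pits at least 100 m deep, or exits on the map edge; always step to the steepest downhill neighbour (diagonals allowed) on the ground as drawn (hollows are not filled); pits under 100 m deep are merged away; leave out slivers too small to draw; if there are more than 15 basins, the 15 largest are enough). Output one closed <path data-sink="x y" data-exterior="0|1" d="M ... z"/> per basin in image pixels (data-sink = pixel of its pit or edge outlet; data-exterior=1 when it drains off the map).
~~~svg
<path data-sink="190 518" data-exterior="0" d="M359 101l-8 0-30 25-14 27-10 32-3 3-12 3-15 8-12-2-10 6-10 22-6 20-6 8-26-4-20 7-6-4-14 0-12 4-12 7-12 12-10 23 2 7-12-12-12-6-7 0-5 4-4 0-36-10-12 6-9 0 1 102 34 0 5 10 7 8 20 5 20-1 20-7 15 0 6 3-5 16 0 7 13 16 7 23-2 13-12 28 0 4 4 4 4 10 173 0 1-5 6-9 30-27 11-26 8-2 16 5 28 3 26-21 13-19 18-11 19-19 13-5 13-1 0-153-10 2-5 6 0 12 8 44-2 11-6 5 0 7-4 9-8 9-15 9-23 0-8-10-4-11 0-6 6-19 0-16-5-39-5-8-13-10-39-6-4-28 0-22 4-16 0-14-15-32-6-6z"/><path data-sink="63 17" data-exterior="1" d="M318 16l-301 0-1 270 9 1 16-6 32 10 4 0 5-4 7 0 12 6 10 11 1-10 12-23 9-8 12-7 12-4 14 0 6 4 20-7 26 4 6-8 6-20 10-22 10-6 12 2 15-8 12-3 3-3 10-32 12-23 8-10 10-5 15-14-4-15-15-19-12-6-17-2 1-25 12-7z"/><path data-sink="527 127" data-exterior="1" d="M527 16l-161 0-4 4-28 8-12 0-17 6-1 25 17 2 12 6 15 19 4 15 7 0 15 8 11 16 10 22 0 14-4 16 0 22 4 28 39 6 5 3 12 13 6 41 0 16-6 19 0 6 6 15 10 7 19-1 15-9 8-9 4-9 0-7 6-5 2-11-8-44 0-12 5-6 10-3z"/><path data-sink="61 527" data-exterior="1" d="M51 389l-35 1 0 137 135 1 0-7-6-7 0-4 12-28 2-13-7-23-13-16 0-7 5-16-6-3-15 0-28 8-20-1-12-4-7-8z"/><path data-sink="527 527" data-exterior="1" d="M527 392l-12 0-13 5-19 19-18 11-13 19-26 21-28-3-16-5-8 2-11 26-30 27-6 9 0 4 200 1z"/>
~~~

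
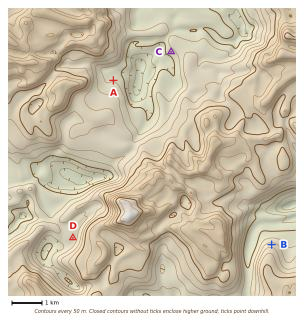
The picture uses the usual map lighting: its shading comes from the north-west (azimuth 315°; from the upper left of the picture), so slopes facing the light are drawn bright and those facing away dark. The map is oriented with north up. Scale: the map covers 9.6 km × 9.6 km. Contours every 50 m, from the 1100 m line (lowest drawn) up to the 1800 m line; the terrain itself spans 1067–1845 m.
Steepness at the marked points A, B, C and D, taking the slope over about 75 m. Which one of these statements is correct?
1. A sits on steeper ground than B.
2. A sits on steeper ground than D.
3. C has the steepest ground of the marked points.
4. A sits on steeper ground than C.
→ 2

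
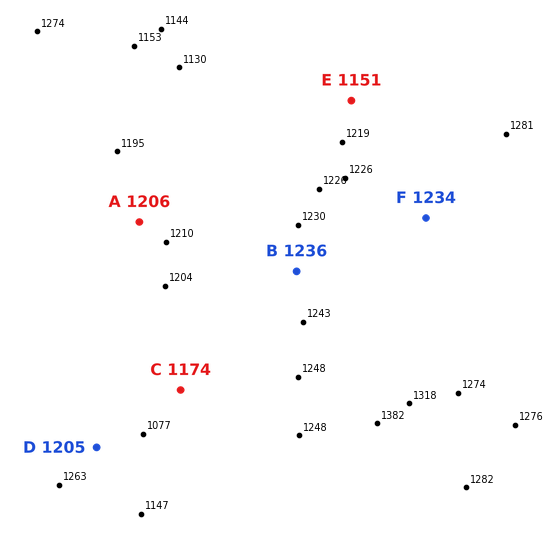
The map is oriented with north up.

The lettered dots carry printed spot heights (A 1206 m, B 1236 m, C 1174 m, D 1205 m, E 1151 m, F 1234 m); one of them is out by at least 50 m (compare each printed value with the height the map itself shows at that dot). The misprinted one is E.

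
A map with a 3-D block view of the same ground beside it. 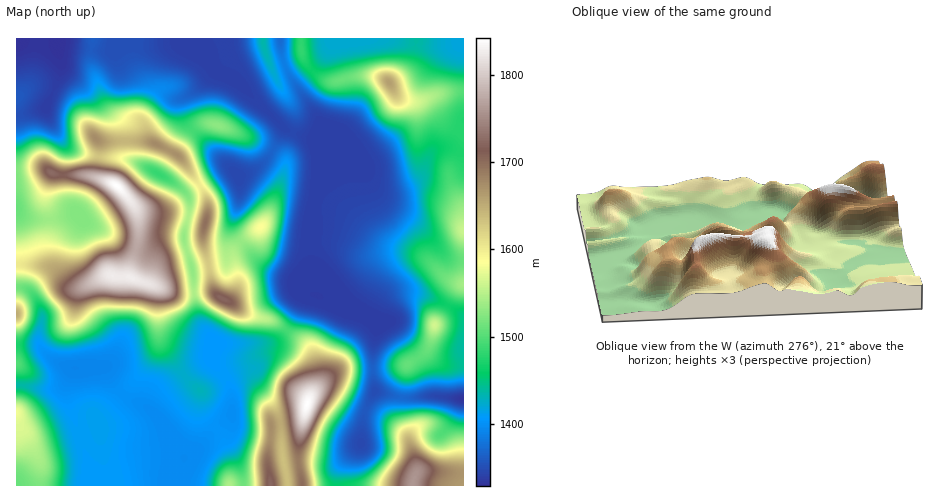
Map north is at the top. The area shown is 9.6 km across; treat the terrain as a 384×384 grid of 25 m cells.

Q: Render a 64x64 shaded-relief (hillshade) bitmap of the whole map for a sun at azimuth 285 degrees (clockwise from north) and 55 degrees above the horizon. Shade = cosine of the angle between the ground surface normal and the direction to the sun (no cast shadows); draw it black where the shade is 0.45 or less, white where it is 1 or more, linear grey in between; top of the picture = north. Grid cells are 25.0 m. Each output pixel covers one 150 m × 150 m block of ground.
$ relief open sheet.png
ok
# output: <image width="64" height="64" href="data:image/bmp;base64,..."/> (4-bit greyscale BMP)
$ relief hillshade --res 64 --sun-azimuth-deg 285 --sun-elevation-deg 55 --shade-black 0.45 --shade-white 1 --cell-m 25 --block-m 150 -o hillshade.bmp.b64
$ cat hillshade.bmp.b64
<image width="64" height="64" href="data:image/bmp;base64,Qk12CAAAAAAAAHYAAAAoAAAAQAAAAEAAAAABAAQAAAAAAAAIAAATCwAAEwsAABAAAAAAAAAAAAAAABEREQAiIiIAMzMzAERERABVVVUAZmZmAHd3dwCIiIgAmZmZAKqqqgC7u7sAzMzMAN3d3QDu7u4A////AKqqh2iaqqqqqqqqqqq97bm+7qactQJ6u73u7t24d5mqqqqGZ5qqqqqqqqqqqrztus7tlpy0AmmrvN7u7bl3iaqqqoZnmqqqqqqqqqqqvN273u2HrKMCaKq83u7tyoiZqqqphmiaqqqqqqqqqqqrzLzv/Ye8kxJXmqve7u7Kh5qqqql2eJqqqqqqqqqqqqu7vO/9iLyDEkaJq83v/slnmruqmHZ5qqqqqqqqqqqqqqu87/6ZzJMBNXmqve/+t1eru6qXZnmqqqqqqqqqqqqqqqvf/qnNkwAleJq97u2WWKy7qodmiaqqqqqqqqqqqqqqq97+uc2jABRoms3u7JZnm7uphmeJqqqqqqqqqqqqqqqrzv663rQAA1eaze7cqXeJqph2aJqqqqqqqqqqqqqqqqvO/rvexgABNorN7cu6mHiJh2Z4mqqqqqqqqqqqqqqqq97+vO7YEAAUebzcu7qYiIl3Z4mqqqqqqqqqqqqqqZmr3v3N7tpAAAFIrMuqqqmZmYd4mqqqqqqqqqqqqqqpmavO7e7u23MAACabu6qqqqqqmZmaqqqqqqqqqqqruqmZq83e/+3bljEABIq7qYiZmZmqmZmqqqqqqqqqqqqqqpqrvM7//cuoYxACerupd3iYiJmImaqqqqqqqqqqqqqqqqu7vf/ty7qGMAF7zLmHeJmIiIiZqqqqqqu6qqqqqqqqqrq87u3Mu6hRAXvdyoiImZmHeJqqqqqqqru6qpmaqqqrqqve7dzLqXICfN3bqZiJmXd5qqqqqqqqu7uZmZmqqqu7q8ze7bqZYxOM3ty6mIiad4mqmZmaqqq8y6iImaqqq7u7vN3tuYdkRpvN3My5eJl3irqYd4mZqrzLqIiZqqqqqru7zdynd2Z4mrzN3cl3iVV6zKdmZ4mavMuYeImaqqqZmau8yoZniJmqu83u2nZ4IlrdyWVWeJq8y5d3iJqqmHeIiZqph3iaqqqqvO7rdXgQOd7bdVVneKu6hmZ4mqmHZ4mHZ4mZmaqqqqq87uyGeCAozdyFRVZmeal1RFeamIdmeHVXmqqqqqqqqqve65iJMknMy5ZFVlVniGUyN6mZl0RWZXmqqqqqqqqqu83bqplle8y7l1VWZVZ3ZTE4u7qWQ0RWiqqqqqqqqqu7zMu7qoiszcy5dnd3eIiGMTreyZdUM0eaqqqqqqqqq7vMzLu6mrzd3MupmZmZqYYwO+6oqXQzR5qqqqqqqqqru7zMu7uZrM3M3cu6qqqphjFL7Zi7hTNXmqqqqqqqqqu7u8y7u5q7u8zN3cqqqZmGMVvciLuGVFeaqqqqqqqqu7u7y7u7q7u7u83dyqqpqpYybNp4qod1RYmqqqqruqu7u8u7qru7u7qqvN3Lu6maljKMyWipiIZEeaqqqru7u7u8zLqru7u7uqq83bvNyZmFJK23aKmZl0Noqqqqq7u7u8zLuru7u7uqmqvMvN7aiIUmzbVYqqqXQliqqqqru7u7zMu7vMu7u6qZq7vN7tqHdCbetDeru5cySJqqqqq7u7vMu7vMy7u7qqqqu83u2nd1Jt7EFazcpzE3mqqqqqu7u8y7vMzMu7uqqqqrzd3adnU0v9UBjN3JQSaaqqqqqru7zMvMzMu7uqqqqrvM3cl2dkOu6ABb3ttiJpqqqqqqqru8zMzMu7u6qZqqvMzMuXZ3VI7pADne3JQ1iqqqqqqqq7zMzMy7u7qYmaq8zMyodmZVnekQOM3cp0WKqqqqqqqrvMzMzLu8y5d4maq7uoZWZmi91xFJvd25ZYmqqqqqqqu8zMzMu7zLl2d4mrunQ0Vnm8ykE3m83cp2eaqqqqqqq7zMzMu6zNyoeImry4QiRoq8umIliqvNy4Z5qqqqqqqrzMu8y6rN3cqrzLuoYyNpq7unIUiaq7zLl3mqqqqqqrvMu7zLqt7uuJq7qYhlVoqqqoMCaaqqq8yoeaqqqqqqu8y6u8uq3u2FebzKmYh4iZq6UQN5qqmazKiJqqqqqqq7zLqru6rd23V73tuYiIiImqhBJXmZmImrqYmqqqqqqrzMuqq7qs3Kd63u25iZmqqphkNGiJmId5qpmqqqqqqru8y6mquqzLmJzu7amaqruod3d3iIiYdmiaqqqqqqqru7zLqaqqq7uZve7sqZq7u5dniamZmZh2eJqqqqqqqru7u7upmqqruqrO7+uZq7u6hmiru7qZh3eJqqqqqqqqu7uqqpmaqqqqq87+2pq8zLllebzMuph3iZqqqZqqqqu8y5iZmJmZqqqrzu26rMzLp1V5vMu6h3iaqrqpmqqqqrzcqIiIiJmamarN3LvMu7qXZ4q7u7qIiaqrupiaqpmZvNy5iJiIiJqpmrzMvMuqqpmJmaq7upmqqru6iaupmImszLl4mZmImqqaq8zMupq7uqqpmaqqqqqrvLmKu7qYiazMt2eaqpmaqqqru8y5mru7qqqZmqqqqqvMqJu8y6mavNymV5qqqqqqqqq7zKmau7uqqqmaqqqqvMuZq7u7u7vN3JZniaqqqqqqqrvLqZqrqqqqqqqqqqq8yorLuqu7vM3Ll3iJqqqqqqqqu7uqqqqqqqqqqqqqq8y5i8upmru7u7qpmZmaqqqqqqq7uqqqqqqqqqqqqqqrzLic25iaq7u7u7qqqqqqqqqqqru6qqqqqqqqqqqqqrvMp53biJqqqqqru7qqqqqqqqqqq7uqqqqqqqqqqqqqvNyXnduImqqqqqqruqqqqq"/>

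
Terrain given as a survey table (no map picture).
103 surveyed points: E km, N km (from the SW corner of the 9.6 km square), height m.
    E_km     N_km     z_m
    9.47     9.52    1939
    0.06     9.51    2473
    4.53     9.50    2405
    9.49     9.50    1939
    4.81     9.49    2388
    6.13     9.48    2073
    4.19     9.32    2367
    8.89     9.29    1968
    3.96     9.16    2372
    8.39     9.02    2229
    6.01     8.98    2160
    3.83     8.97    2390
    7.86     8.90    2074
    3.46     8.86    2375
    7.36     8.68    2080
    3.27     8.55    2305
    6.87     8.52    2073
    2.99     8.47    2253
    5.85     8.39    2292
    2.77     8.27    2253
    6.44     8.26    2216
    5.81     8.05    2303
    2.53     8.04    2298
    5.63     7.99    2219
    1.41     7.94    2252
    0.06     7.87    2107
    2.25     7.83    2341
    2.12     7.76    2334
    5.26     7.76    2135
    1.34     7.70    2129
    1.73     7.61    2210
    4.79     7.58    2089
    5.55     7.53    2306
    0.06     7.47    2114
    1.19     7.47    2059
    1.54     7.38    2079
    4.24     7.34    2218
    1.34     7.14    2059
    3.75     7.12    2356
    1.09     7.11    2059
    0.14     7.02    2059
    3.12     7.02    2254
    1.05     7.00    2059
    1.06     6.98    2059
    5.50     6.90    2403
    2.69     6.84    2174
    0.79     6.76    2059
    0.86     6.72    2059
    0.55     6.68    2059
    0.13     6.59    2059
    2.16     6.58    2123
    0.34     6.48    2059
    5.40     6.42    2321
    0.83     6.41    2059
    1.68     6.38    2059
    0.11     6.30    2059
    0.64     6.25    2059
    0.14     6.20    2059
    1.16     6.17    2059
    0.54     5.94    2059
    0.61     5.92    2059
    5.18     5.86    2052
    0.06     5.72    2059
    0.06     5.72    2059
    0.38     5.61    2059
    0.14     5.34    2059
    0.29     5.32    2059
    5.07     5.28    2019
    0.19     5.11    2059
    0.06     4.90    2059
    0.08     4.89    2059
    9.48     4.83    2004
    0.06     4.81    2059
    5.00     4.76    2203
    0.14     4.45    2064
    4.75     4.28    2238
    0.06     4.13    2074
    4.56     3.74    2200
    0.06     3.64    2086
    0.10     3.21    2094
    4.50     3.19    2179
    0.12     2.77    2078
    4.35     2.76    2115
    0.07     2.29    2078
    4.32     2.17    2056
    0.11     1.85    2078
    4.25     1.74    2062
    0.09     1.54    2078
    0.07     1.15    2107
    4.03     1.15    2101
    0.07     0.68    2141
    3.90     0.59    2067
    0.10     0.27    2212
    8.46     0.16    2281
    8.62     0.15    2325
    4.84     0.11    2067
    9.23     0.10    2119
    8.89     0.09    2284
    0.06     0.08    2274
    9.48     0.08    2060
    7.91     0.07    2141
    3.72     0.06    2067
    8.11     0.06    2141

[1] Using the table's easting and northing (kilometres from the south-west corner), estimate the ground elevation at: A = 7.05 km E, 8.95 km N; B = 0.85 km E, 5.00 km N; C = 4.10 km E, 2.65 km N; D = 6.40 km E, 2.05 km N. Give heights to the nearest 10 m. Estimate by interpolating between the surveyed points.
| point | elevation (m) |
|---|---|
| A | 2070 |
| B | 2060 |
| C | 2150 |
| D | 2060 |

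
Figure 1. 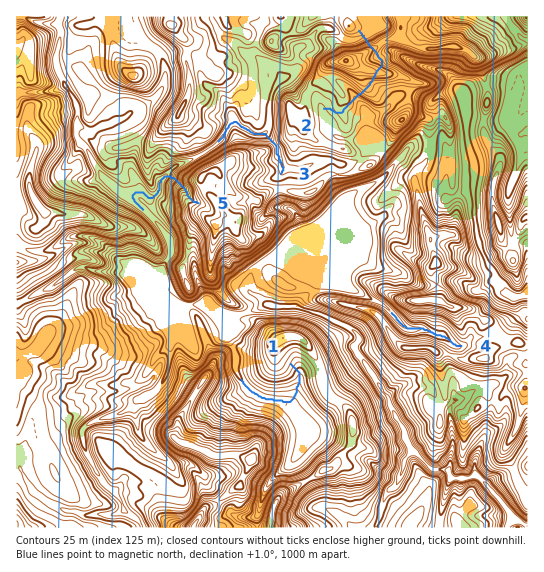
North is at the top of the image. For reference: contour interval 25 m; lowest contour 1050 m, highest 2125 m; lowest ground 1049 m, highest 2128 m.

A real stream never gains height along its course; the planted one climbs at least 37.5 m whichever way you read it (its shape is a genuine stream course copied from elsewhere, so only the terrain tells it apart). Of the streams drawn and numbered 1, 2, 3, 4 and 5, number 2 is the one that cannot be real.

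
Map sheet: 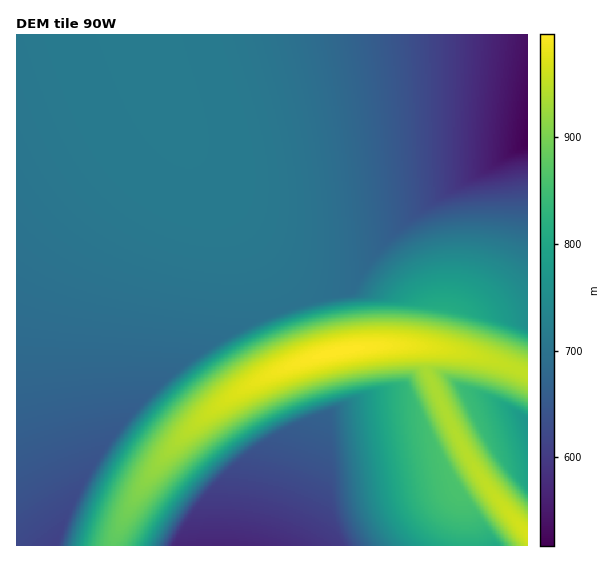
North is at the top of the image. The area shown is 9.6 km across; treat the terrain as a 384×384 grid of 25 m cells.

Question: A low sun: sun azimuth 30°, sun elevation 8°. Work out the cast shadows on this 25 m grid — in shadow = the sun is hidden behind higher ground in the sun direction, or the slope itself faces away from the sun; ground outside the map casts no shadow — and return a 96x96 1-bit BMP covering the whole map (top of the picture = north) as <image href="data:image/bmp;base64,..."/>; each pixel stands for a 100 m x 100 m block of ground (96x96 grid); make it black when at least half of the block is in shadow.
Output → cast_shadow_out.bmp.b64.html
<image width="96" height="96" href="data:image/bmp;base64,Qk2+BAAAAAAAAD4AAAAoAAAAYAAAAGAAAAABAAEAAAAAAIAEAAATCwAAEwsAAAIAAAAAAAAA////AAAAAAAAAAAAAAAAB/4AD/8AAAAAAAAAD/gAD/4AAAAAAAAAD+AAD/wAAAAAAAAAD8AAD/gAAAAAAAAADwAAD/AAAAAAAAAADAAAD+AAAAAA4AAAAAAAH8AAAAAAeAAAAAAAH8AAAAAAfgAAAAAAP4AAAAAAf4AAAAAAPwAAAAAAP/AAAAAAfgAAAAAAP/4AAAAAfAAAAAAAH//AAAAA/AAAAAAAH//4AAAA+AAAAAAAD///gAAB8AAAAAAAD///8AAB8AAAAAAAB///8AAD4AAAAAAAB///+AAD4AAAAAAAA////AAHwAAAAAAAA////gAPwAAAAAAAAf///wAPgAAAAAAAAP///4AfgAAAAAAAAH///8AfABwAAAAAAD///+A/AD4AAAAAAB////A+AH8AAAAAAA////x+AP8AAAAAAAf///78A/8AAAAAAAH////8D/8AAAAAAAD////4H/8AAAAAAAA////4P/8AAAAAAAAP///wf/4AAAAAAAAD///w//gAAAAAAAAAf//x/8AAAAAAAAAAB//3/AAAAAAAAAAAAH//gAAAAAAAAAAAAAAAAAAAAAAAAAAAAAAAAAAAAAAAAAAAAAAAAAAAAAAAAAAAAAAAAAAAAAAAAAAAAAAAAAAAAAAAAAAAAAAAAAAAAAAAAAAAAAAAAAAAAAAAAAAAAAAAAAAAAAAAAAAAAAAAAAAAAAAAAAAAAAAAAAAAAAAAAAAAAAAAAAAAAAAAAAAAAAAAAAAAAAAAAAAAAAAAAAAAAAAAAAAAAAAAAAAAAAAAAAAAAAAAAAAAAAAAAAAAAAAAAAAAAAAAAAAAAAAAAAAAAAAAAAAAAAAAAAAAAAAAAAAAAAAAAAAAAAAAAAAAAAAAAAAAAAAAAAAAAAAAAAAAAAAAAAAAAAAAAAAAAAAAAAAAAAAAAAAAAAAAAAAAAAAAAAAAAAAAAAAAAAAAAAAAAAAAAAAAAAAAAAAAAAAAAAAAAAAAAAAAAAAAAAAAAAAAAAAAAAAAAAAAAAAAAAAAAAAAAAAAAAAAAAAAAAAAAAAAAAAAAAAAAAAAAAAAAAAAAAAAAAAAAAAAAAAAAAAAAAAAAAAAAAAAAAAAAAAAAAAAAAAAAAAAAAAAAAAAAAAAAAAAAAAAAAAAAAAAAAAAAAAAAAAAAAAAAAAAAAAAAAAAAAAAAAAAAAAAAAAAAAAAAAAAAAAAAAAAAAAAAAAAAAAAAAAAAAAAAAAAAAAAAAAAAAAAAAAAAAAAAAAAAAAAAAAAAAAAAAAAAAAAAAAAAAAAAAAAAAAAAAAAAAAAAAAAAAAAAAAAAAAAAAAAAAAAAAAAAAAAAAAAAAAAAAAAAAAAAAAAAAAAAAAAAAAAAAAAAAAAAAAAAAAAAAAAAAAAAAAAAAAAAAAAAAAAAAAAAAAAAAAAAAAAAAAAAAAAAAAAAAAAAAAAAAAAAAAAAAAAAAAAAAAAAAAAAAAAAAAAAAAAAAAAAAAAAAAAAAAAAAAAAAAAAAAAAAAAAAAAAAAAAAAAAAAAAAAAAAAAAAA="/>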